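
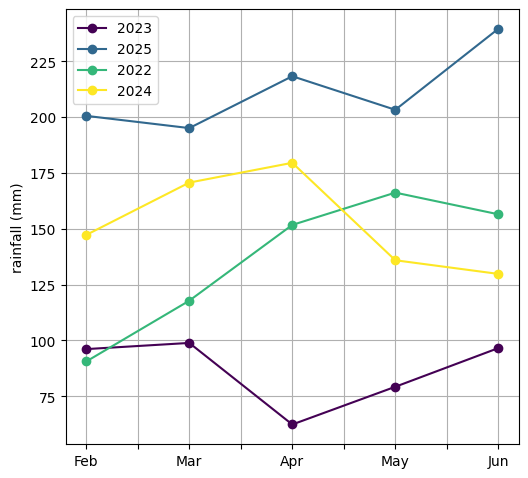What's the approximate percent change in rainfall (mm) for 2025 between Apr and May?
≈ -9.1%

Apr ≈ 220, May ≈ 200; (200 − 220) / 220 ≈ -9.1%.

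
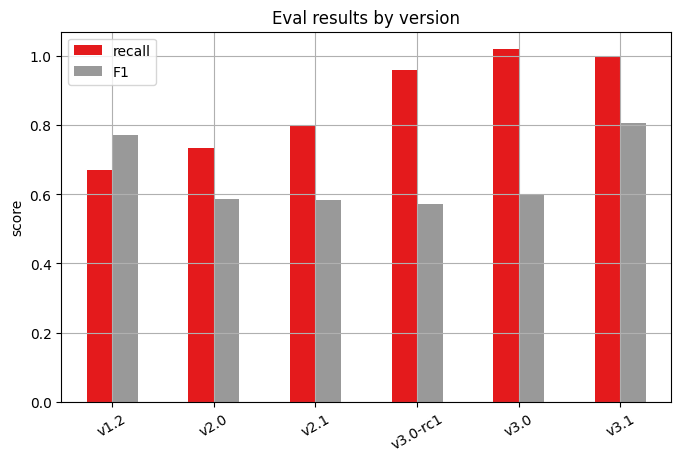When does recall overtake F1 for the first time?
v1.2: recall ≈ 0.7 vs F1 ≈ 0.8 (not yet); v2.0: recall ≈ 0.7 vs F1 ≈ 0.6 (first crossover).

v2.0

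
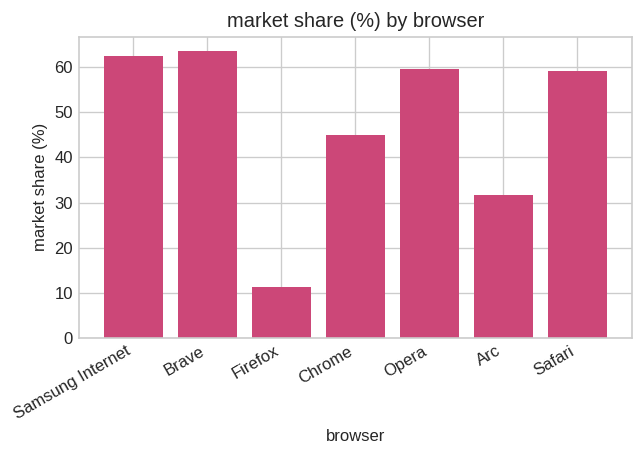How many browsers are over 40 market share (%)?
5

Above 40: Samsung Internet, Brave, Chrome, Opera, Safari.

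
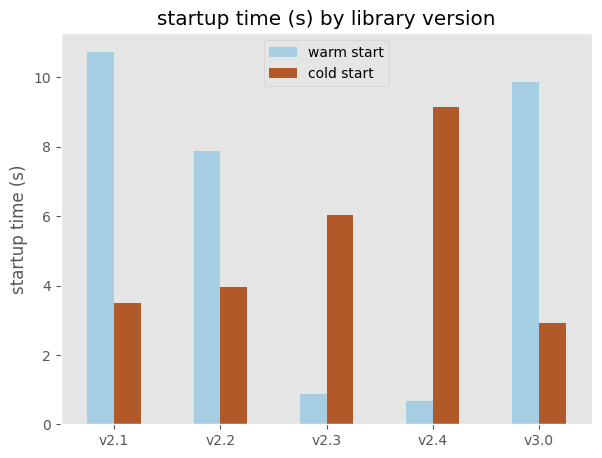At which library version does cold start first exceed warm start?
v2.2: cold start ≈ 4 vs warm start ≈ 8 (not yet); v2.3: cold start ≈ 6 vs warm start ≈ 1 (first crossover).

v2.3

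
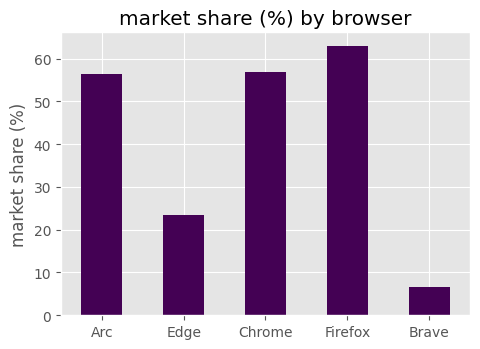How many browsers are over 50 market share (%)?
Above 50: Arc, Chrome, Firefox.

3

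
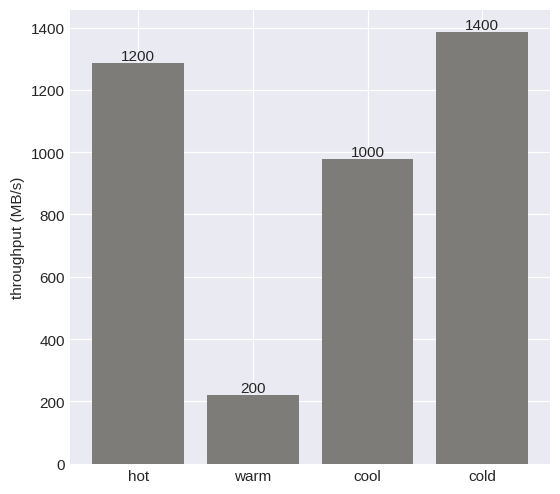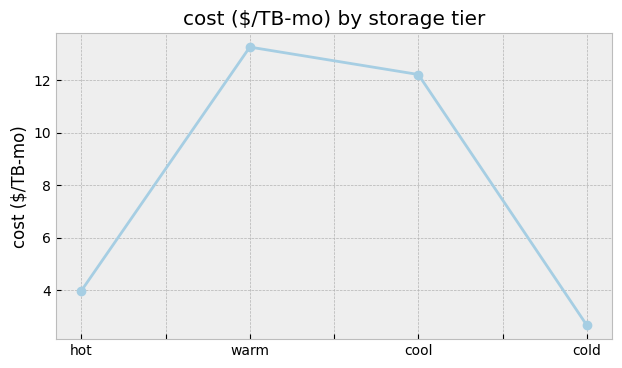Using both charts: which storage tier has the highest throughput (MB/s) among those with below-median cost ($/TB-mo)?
cold

Chart 2 median cost ($/TB-mo) ≈ 8; below-median storage tiers: hot, cold. Among those, cold has the highest throughput (MB/s) (≈ 1400).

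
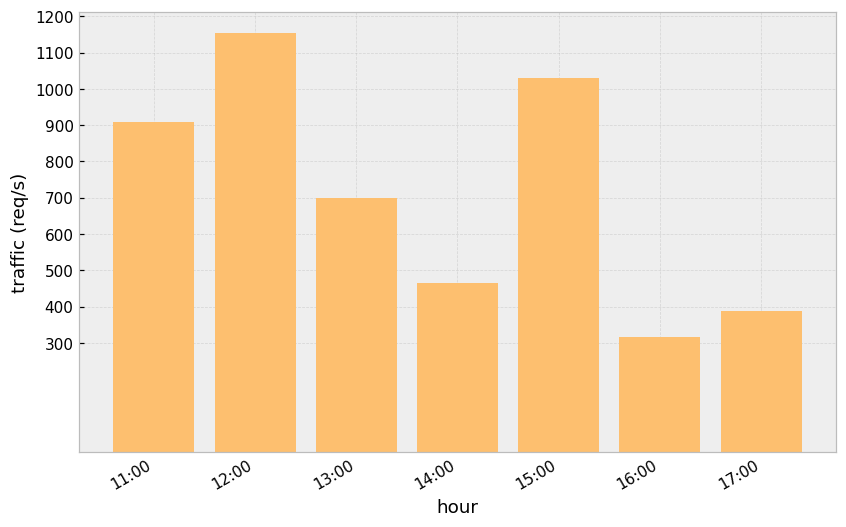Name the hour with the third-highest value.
Top 4: 12:00 ≈ 1200, 15:00 ≈ 1000, 11:00 ≈ 900, 13:00 ≈ 700.

11:00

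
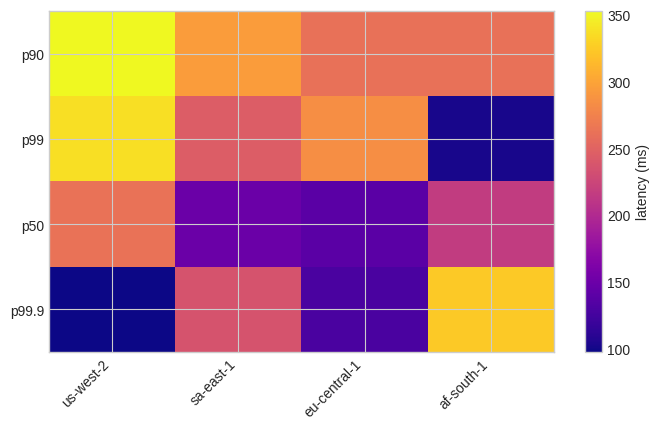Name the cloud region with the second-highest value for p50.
Top 3 for p50: us-west-2 ≈ 250, af-south-1 ≈ 225, sa-east-1 ≈ 150.

af-south-1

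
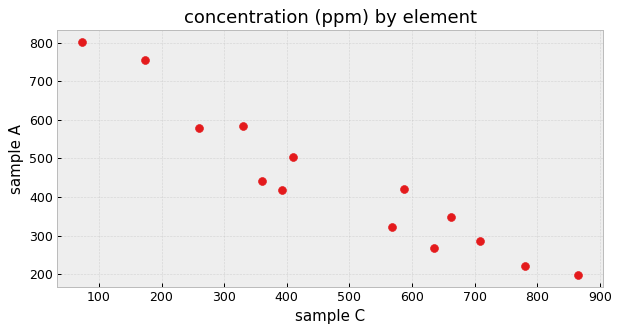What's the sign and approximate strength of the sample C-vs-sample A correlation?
negative, strong

Points are negatively correlated; strong (|r| ≈ 1.0).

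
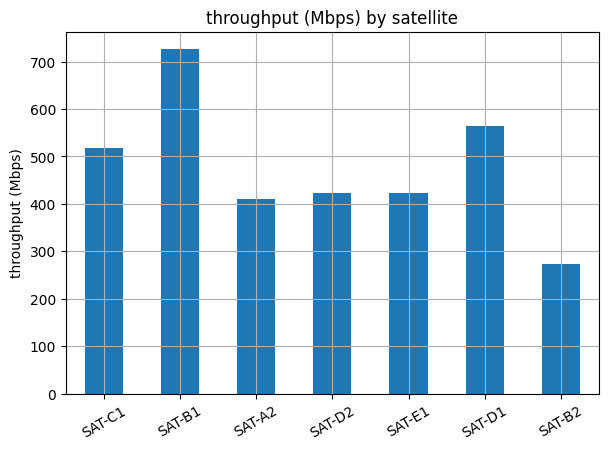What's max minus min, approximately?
Max SAT-B1 ≈ 700, min SAT-B2 ≈ 300; range ≈ 400.

≈ 400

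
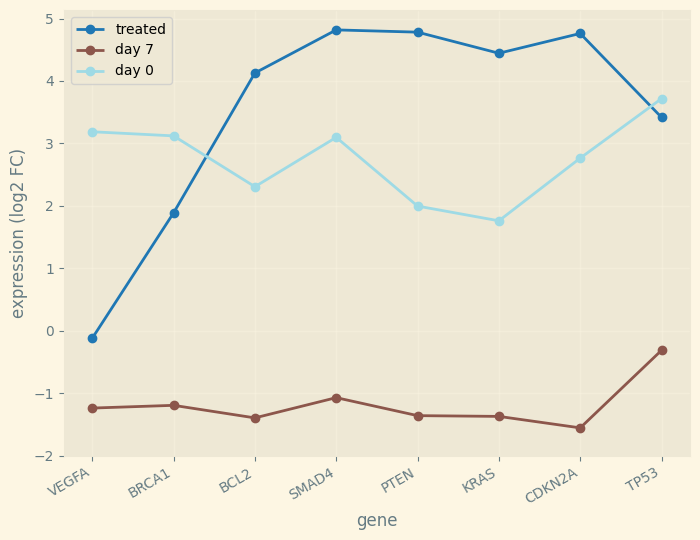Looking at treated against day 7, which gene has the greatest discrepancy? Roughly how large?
CDKN2A, ≈ 7 log2 FC

CDKN2A: treated ≈ 5, day 7 ≈ -2 → gap ≈ 7. Next-largest (PTEN) is only ≈ 6.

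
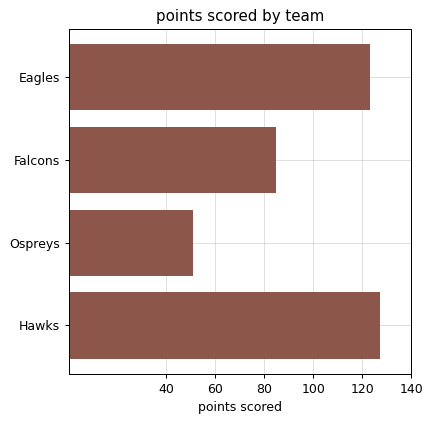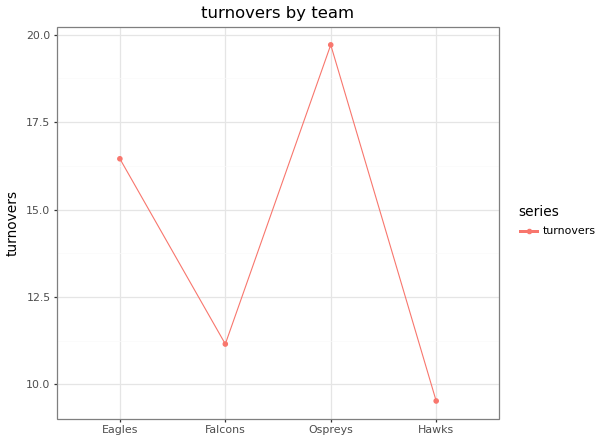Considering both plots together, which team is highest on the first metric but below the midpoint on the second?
Hawks

Chart 2 median turnovers ≈ 14; below-median teams: Falcons, Hawks. Among those, Hawks has the highest points scored (≈ 120).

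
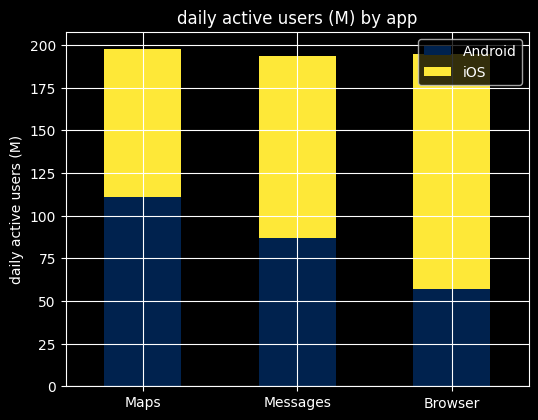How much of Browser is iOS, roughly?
≈ 140

iOS top ≈ 200, bottom ≈ 60; segment ≈ 140.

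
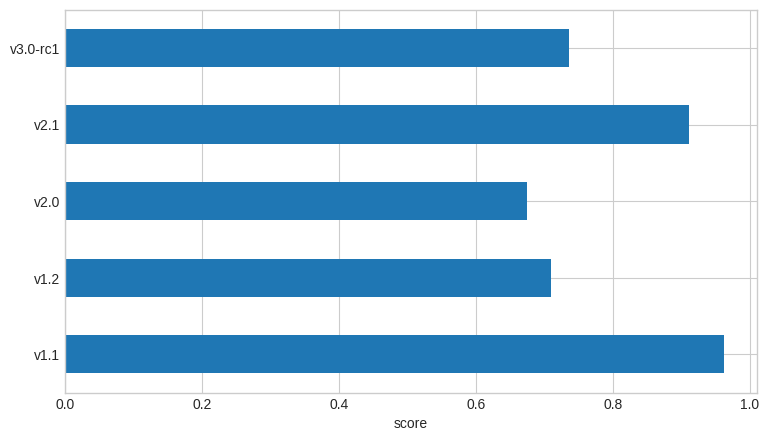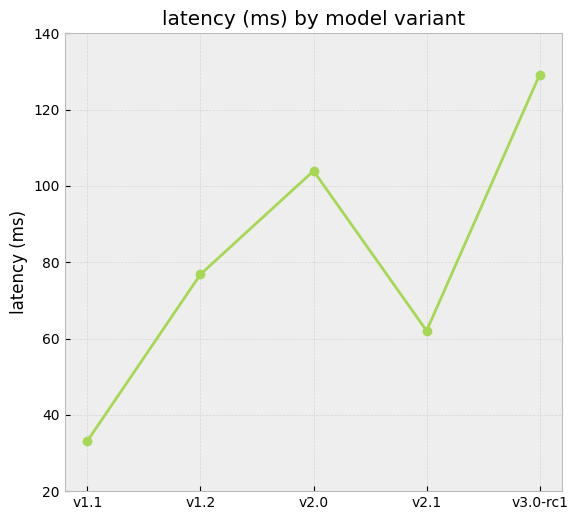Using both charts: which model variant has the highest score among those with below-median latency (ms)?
Chart 2 median latency (ms) ≈ 80; below-median model variants: v1.1, v2.1. Among those, v1.1 has the highest score (≈ 1).

v1.1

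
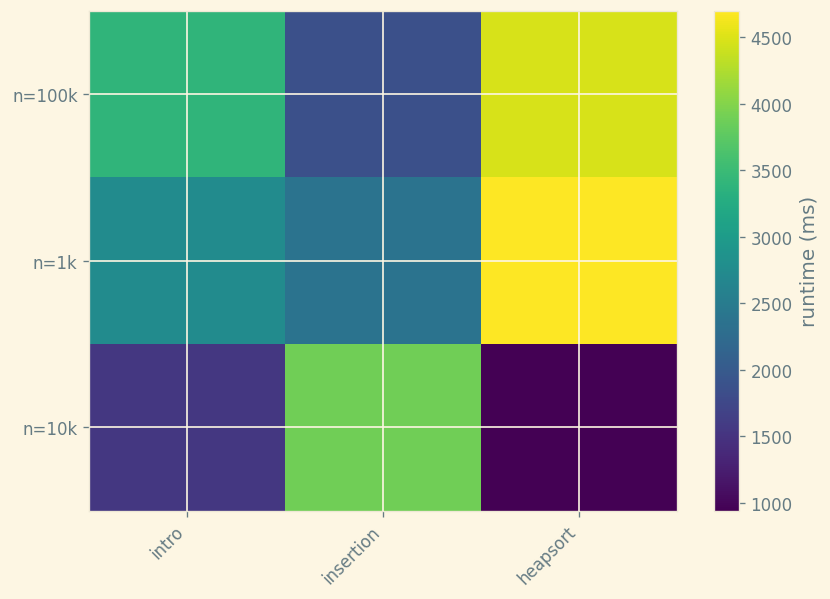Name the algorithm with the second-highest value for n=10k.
Top 3 for n=10k: insertion ≈ 4000, intro ≈ 1500, heapsort ≈ 1000.

intro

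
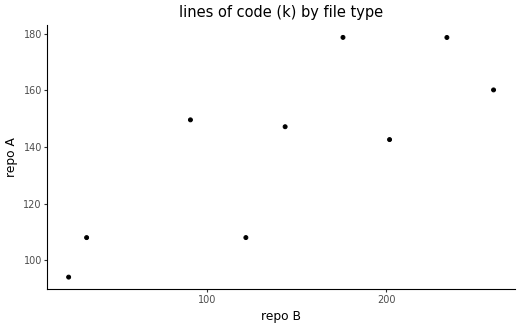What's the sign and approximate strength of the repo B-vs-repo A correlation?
Points are positively correlated; strong (|r| ≈ 0.8).

positive, strong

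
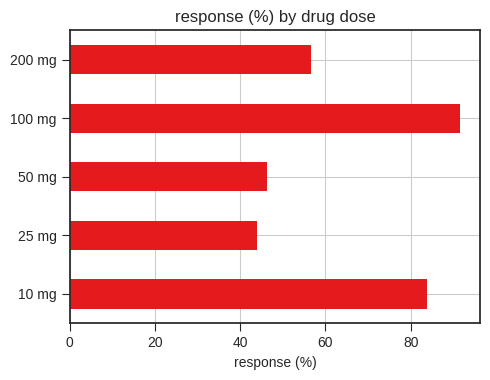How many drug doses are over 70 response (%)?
2

Above 70: 10 mg, 100 mg.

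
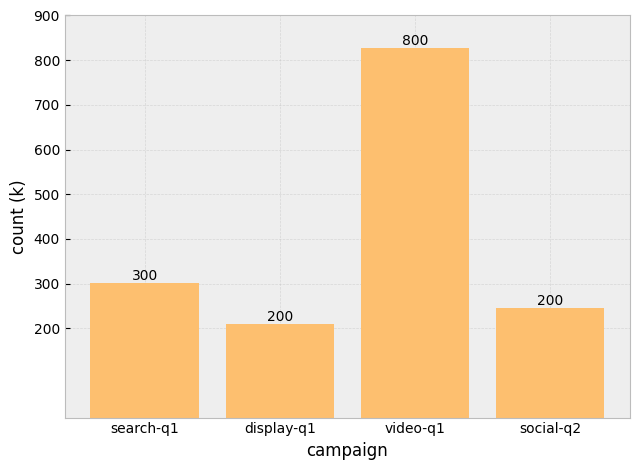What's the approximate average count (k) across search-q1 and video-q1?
(300 + 800) / 2 ≈ 550.

≈ 550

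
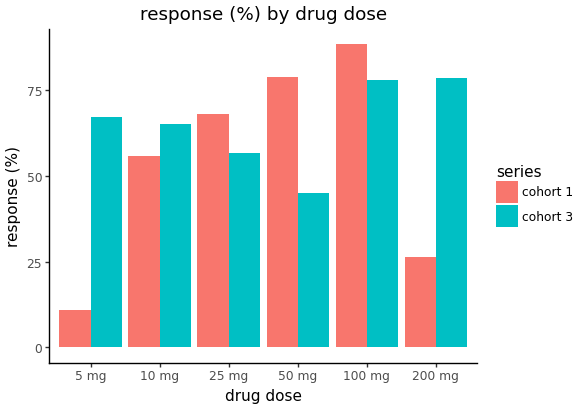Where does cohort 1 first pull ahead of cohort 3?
25 mg

10 mg: cohort 1 ≈ 60 vs cohort 3 ≈ 70 (not yet); 25 mg: cohort 1 ≈ 70 vs cohort 3 ≈ 60 (first crossover).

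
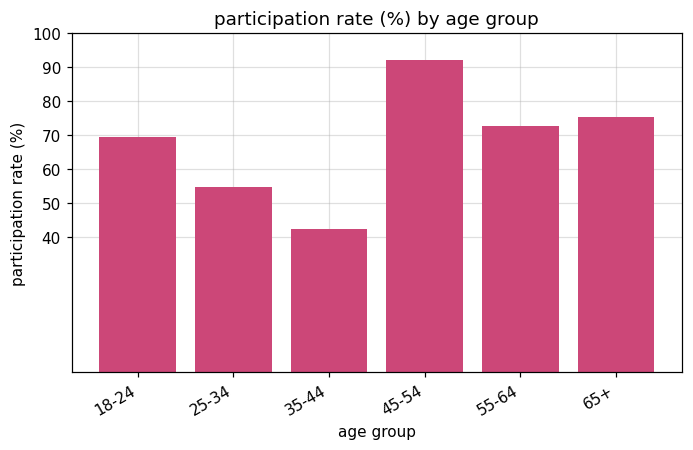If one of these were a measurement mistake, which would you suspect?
35-44

35-44 ≈ 40; the rest sit between ≈ 50 and ≈ 90.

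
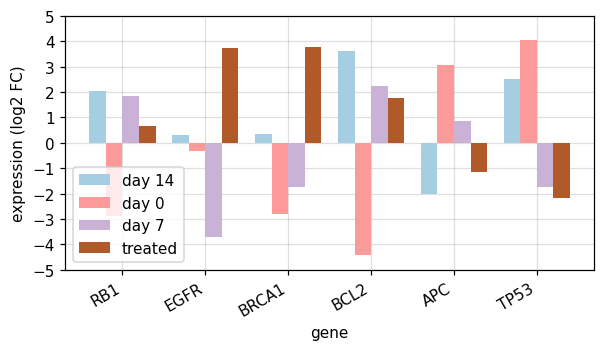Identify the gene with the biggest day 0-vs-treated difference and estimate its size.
BRCA1: day 0 ≈ -3, treated ≈ 4 → gap ≈ 7. Next-largest (TP53) is only ≈ 6.

BRCA1, ≈ 7 log2 FC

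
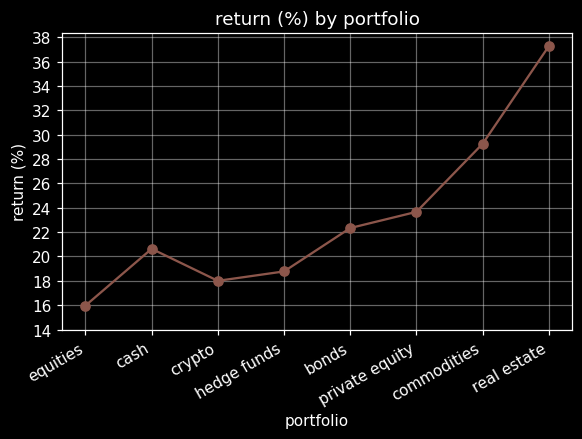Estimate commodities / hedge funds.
commodities ≈ 30, hedge funds ≈ 18; 30/18 ≈ 1.67.

≈ 1.67×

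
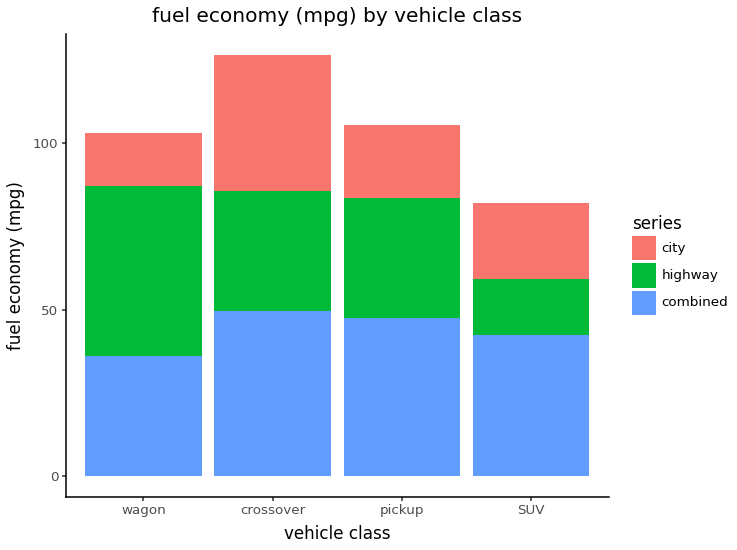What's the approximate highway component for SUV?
≈ 20

highway top ≈ 60, bottom ≈ 40; segment ≈ 20.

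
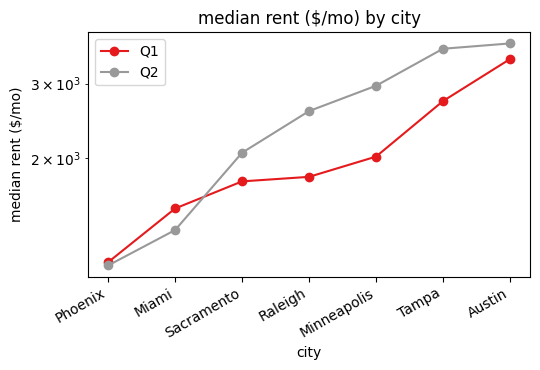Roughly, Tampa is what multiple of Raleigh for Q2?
Tampa ≈ 3500, Raleigh ≈ 2500; 3500/2500 ≈ 1.4.

≈ 1.4×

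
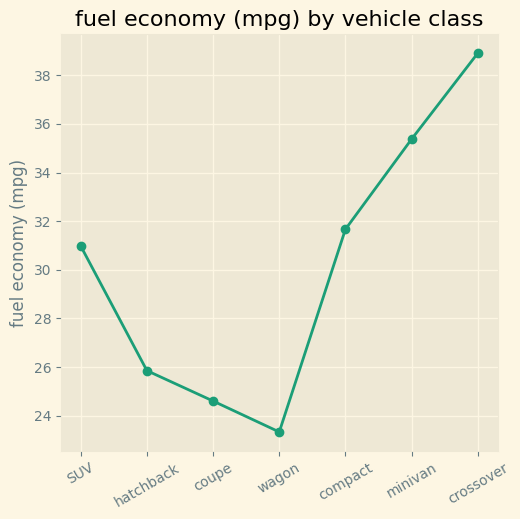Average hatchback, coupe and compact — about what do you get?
(26 + 24 + 32) / 3 ≈ 27.

≈ 27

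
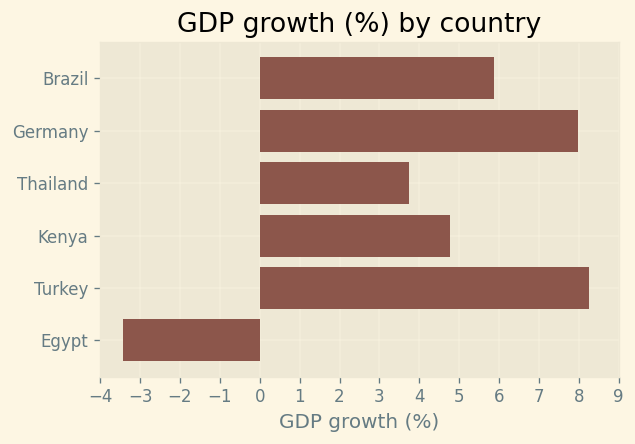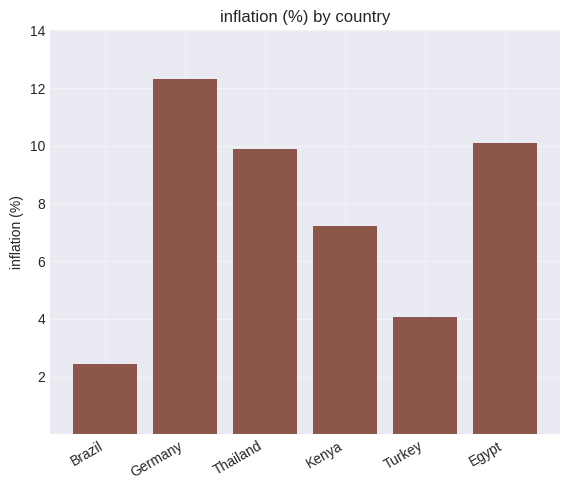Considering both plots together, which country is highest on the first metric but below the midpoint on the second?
Chart 2 median inflation (%) ≈ 8; below-median countries: Brazil, Kenya, Turkey. Among those, Turkey has the highest GDP growth (%) (≈ 8).

Turkey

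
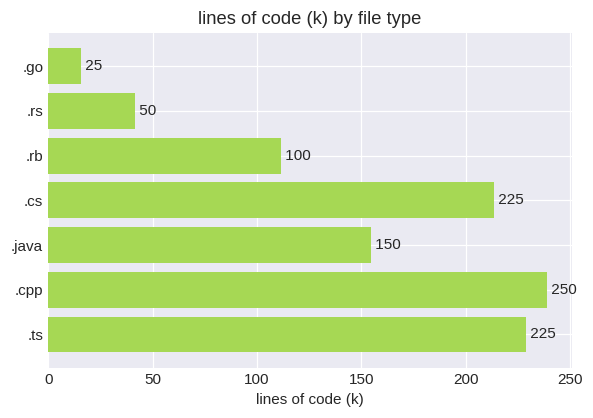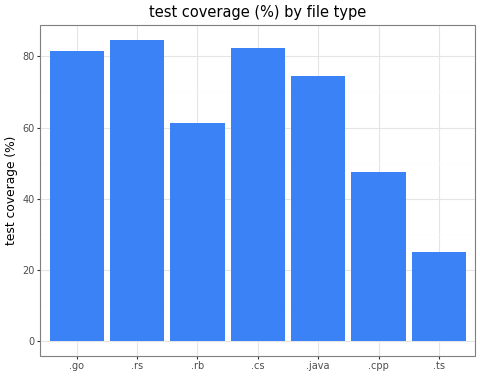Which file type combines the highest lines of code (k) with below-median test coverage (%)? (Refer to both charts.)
.cpp

Chart 2 median test coverage (%) ≈ 70; below-median file types: .rb, .cpp, .ts. Among those, .cpp has the highest lines of code (k) (≈ 250).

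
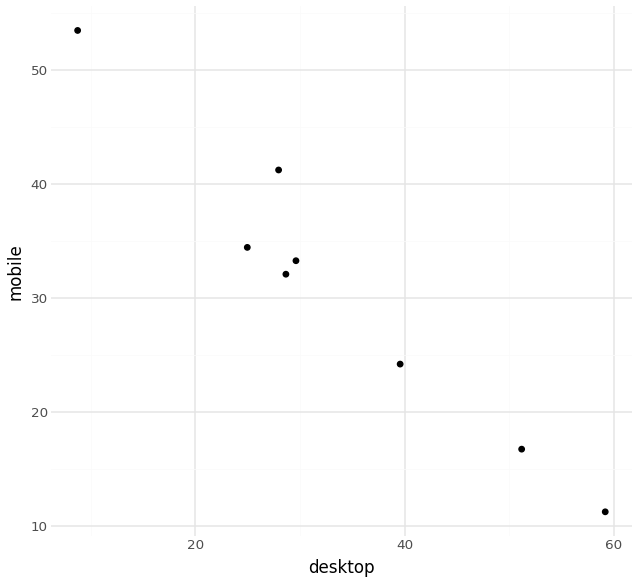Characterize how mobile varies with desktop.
negative, strong

Points are negatively correlated; strong (|r| ≈ 1.0).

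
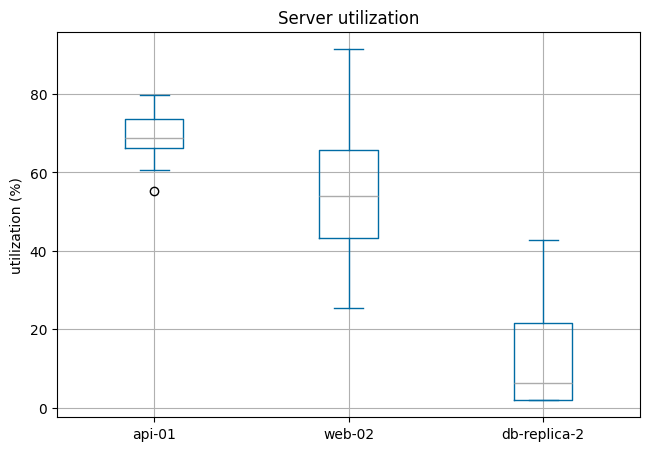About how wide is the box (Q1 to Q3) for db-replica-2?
≈ 20

Q3 ≈ 20, Q1 ≈ 0; IQR ≈ 20.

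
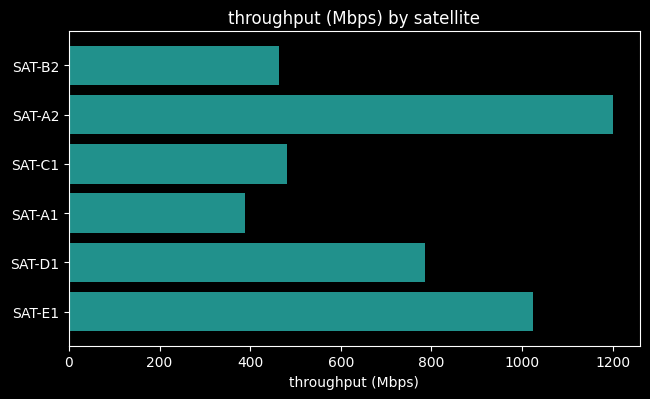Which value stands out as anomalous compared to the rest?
SAT-A2 ≈ 1200; the rest sit between ≈ 400 and ≈ 1000.

SAT-A2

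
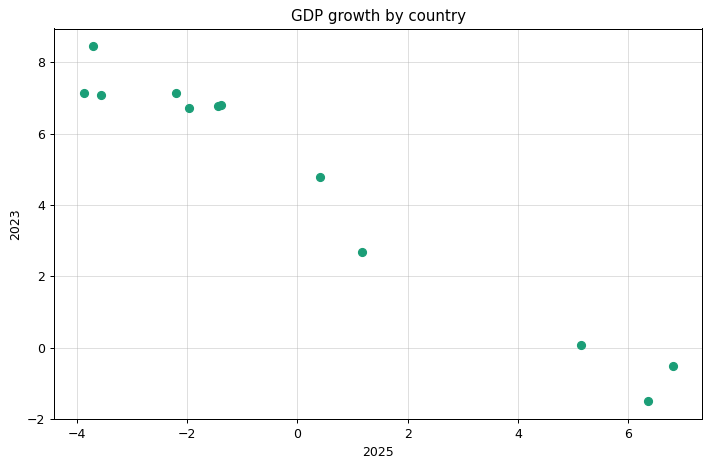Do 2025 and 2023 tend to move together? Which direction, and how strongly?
Points are negatively correlated; strong (|r| ≈ 1.0).

negative, strong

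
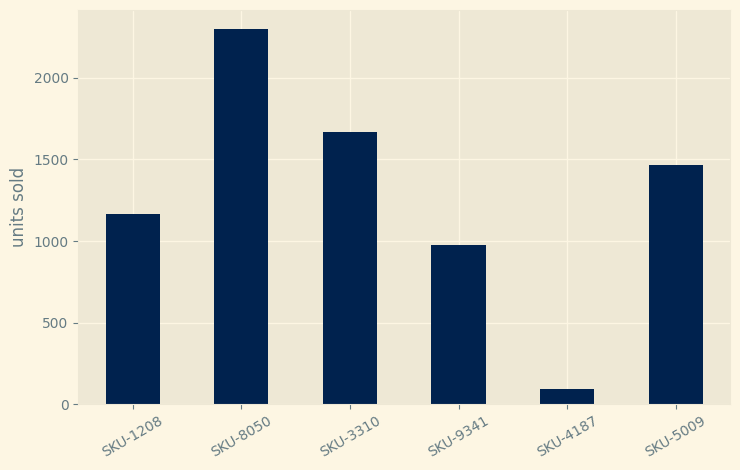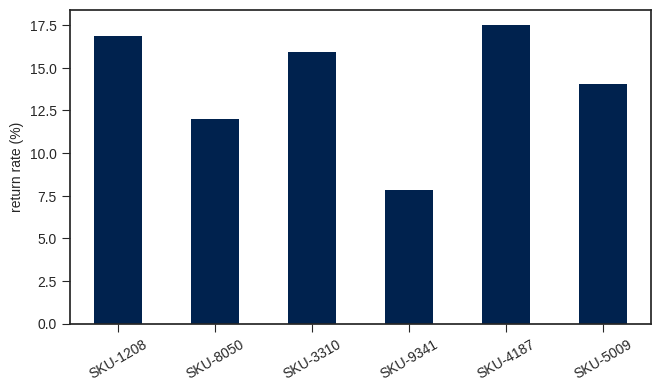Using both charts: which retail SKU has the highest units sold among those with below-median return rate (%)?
SKU-8050

Chart 2 median return rate (%) ≈ 14; below-median retail SKUs: SKU-8050, SKU-9341, SKU-5009. Among those, SKU-8050 has the highest units sold (≈ 2500).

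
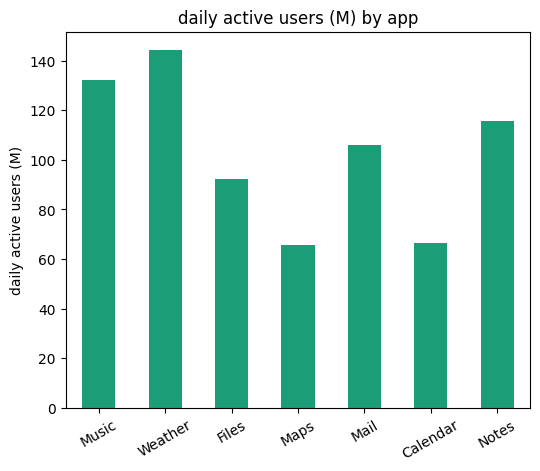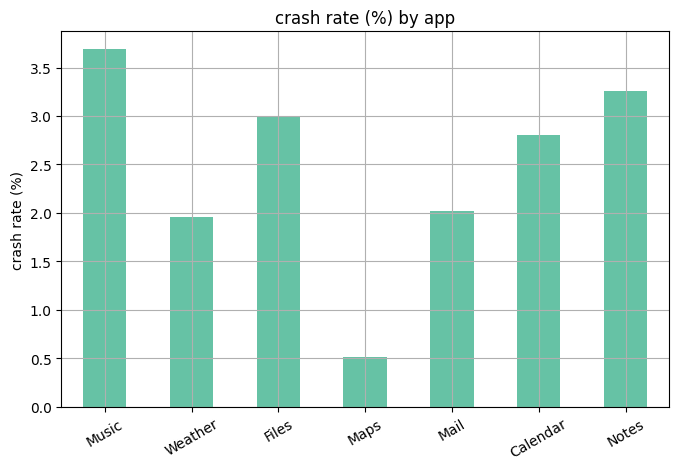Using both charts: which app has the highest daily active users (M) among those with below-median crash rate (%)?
Weather

Chart 2 median crash rate (%) ≈ 3; below-median apps: Weather, Maps, Mail. Among those, Weather has the highest daily active users (M) (≈ 140).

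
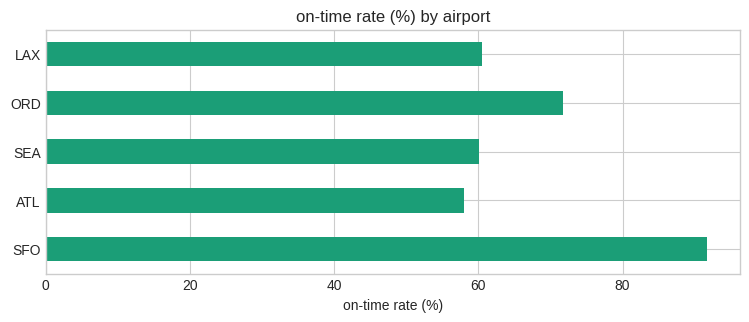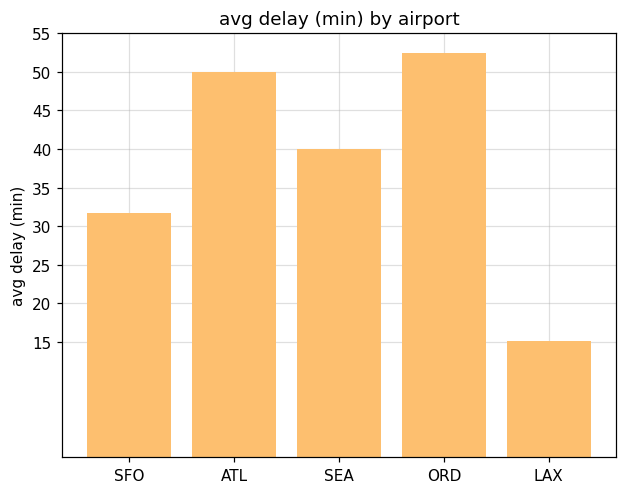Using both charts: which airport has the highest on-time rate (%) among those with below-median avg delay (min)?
SFO

Chart 2 median avg delay (min) ≈ 40; below-median airports: SFO, LAX. Among those, SFO has the highest on-time rate (%) (≈ 90).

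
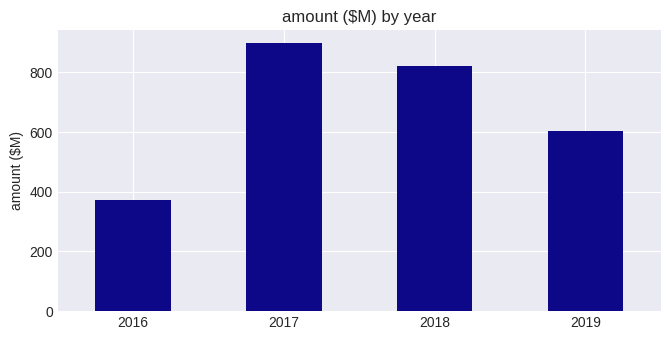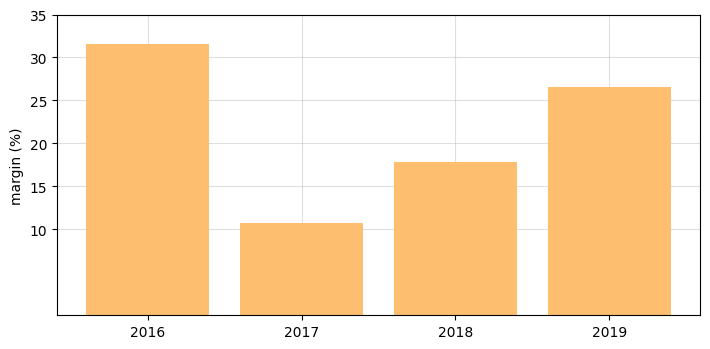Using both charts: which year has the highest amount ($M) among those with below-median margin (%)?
Chart 2 median margin (%) ≈ 20; below-median years: 2017, 2018. Among those, 2017 has the highest amount ($M) (≈ 900).

2017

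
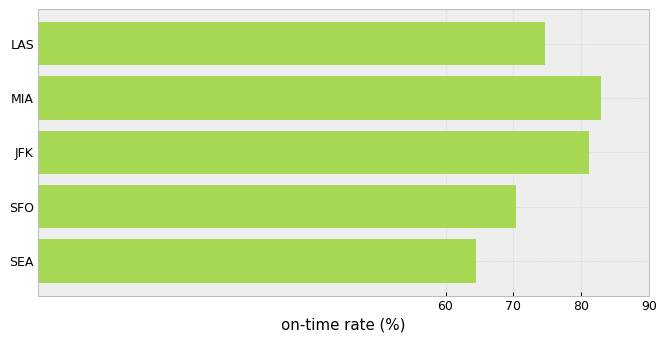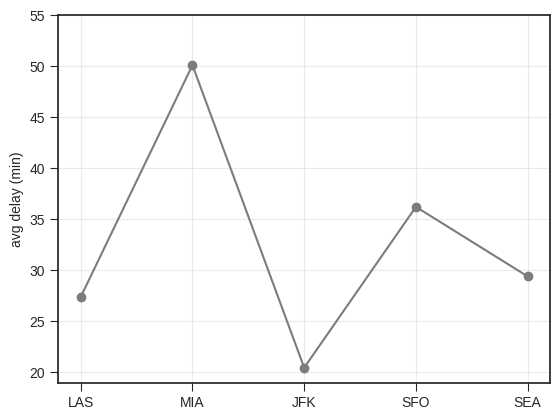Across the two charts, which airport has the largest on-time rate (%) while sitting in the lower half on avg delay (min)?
JFK

Chart 2 median avg delay (min) ≈ 30; below-median airports: LAS, JFK. Among those, JFK has the highest on-time rate (%) (≈ 80).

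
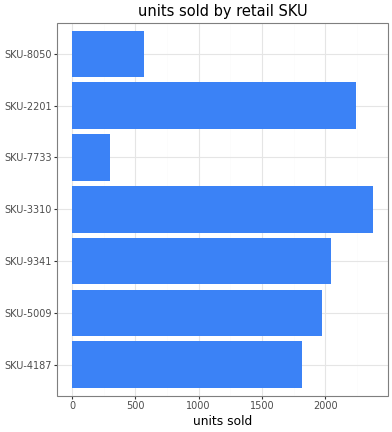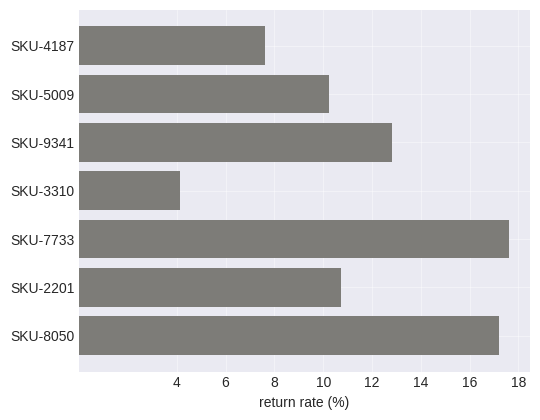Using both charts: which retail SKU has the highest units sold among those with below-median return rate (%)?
SKU-3310

Chart 2 median return rate (%) ≈ 10; below-median retail SKUs: SKU-4187, SKU-5009, SKU-3310. Among those, SKU-3310 has the highest units sold (≈ 2500).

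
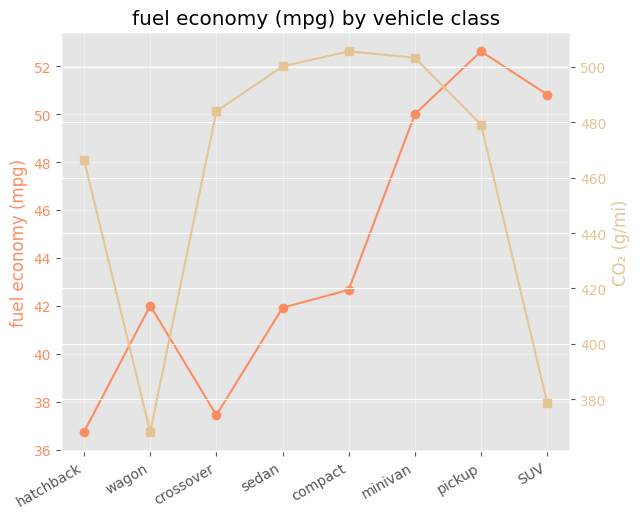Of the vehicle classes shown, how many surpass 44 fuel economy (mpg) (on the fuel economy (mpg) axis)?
Above 44: minivan, pickup, SUV.

3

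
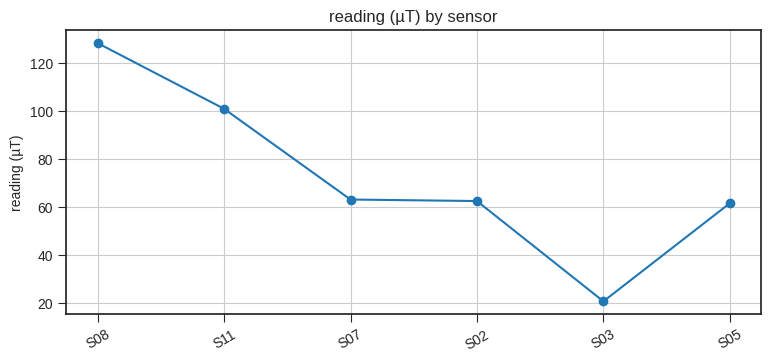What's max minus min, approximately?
≈ 110

Max S08 ≈ 130, min S03 ≈ 20; range ≈ 110.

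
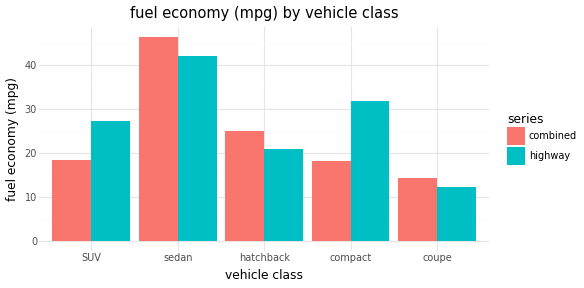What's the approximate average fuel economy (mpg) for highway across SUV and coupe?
≈ 18

(25 + 10) / 2 ≈ 18.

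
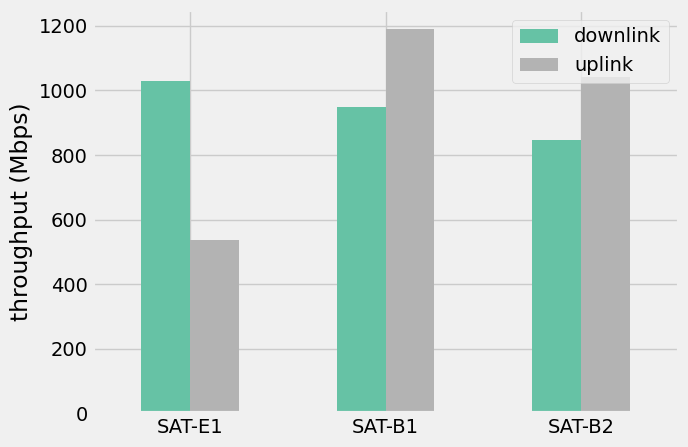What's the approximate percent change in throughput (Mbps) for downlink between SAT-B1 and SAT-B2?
SAT-B1 ≈ 900, SAT-B2 ≈ 800; (800 − 900) / 900 ≈ -11.1%.

≈ -11.1%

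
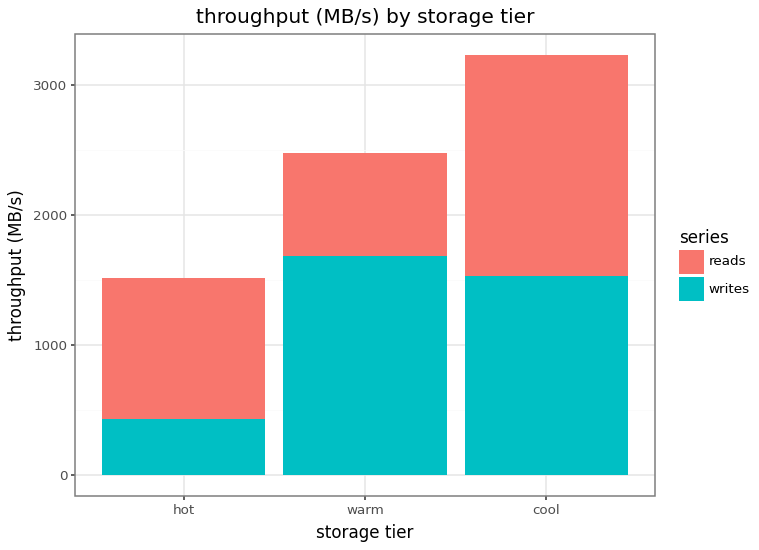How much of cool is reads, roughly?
≈ 1500

reads top ≈ 3000, bottom ≈ 1500; segment ≈ 1500.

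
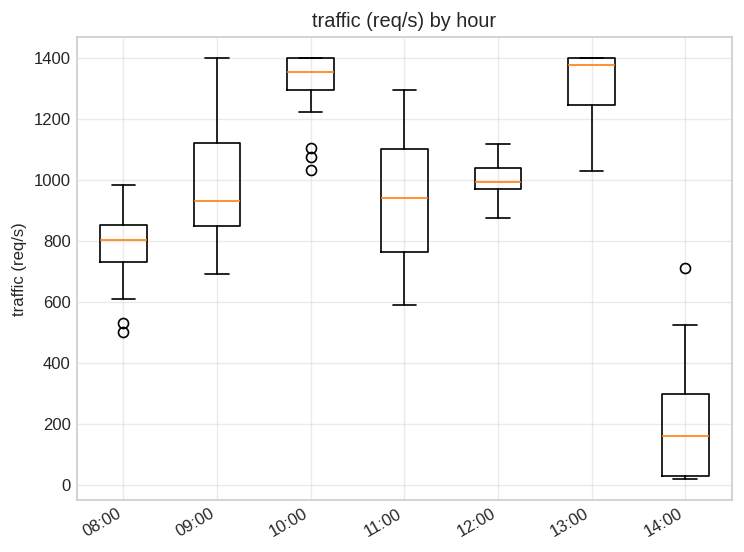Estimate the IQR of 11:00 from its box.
≈ 400

Q3 ≈ 1200, Q1 ≈ 800; IQR ≈ 400.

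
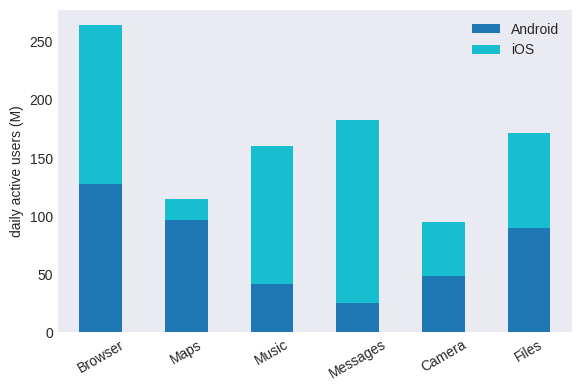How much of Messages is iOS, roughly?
iOS top ≈ 175, bottom ≈ 25; segment ≈ 150.

≈ 150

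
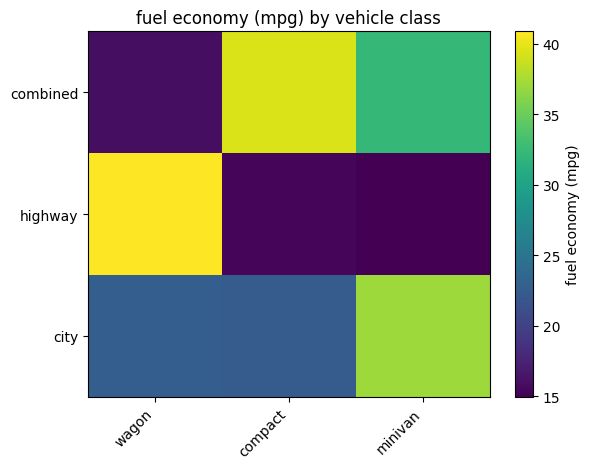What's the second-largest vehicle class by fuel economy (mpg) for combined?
minivan

Top 3 for combined: compact ≈ 40, minivan ≈ 30, wagon ≈ 15.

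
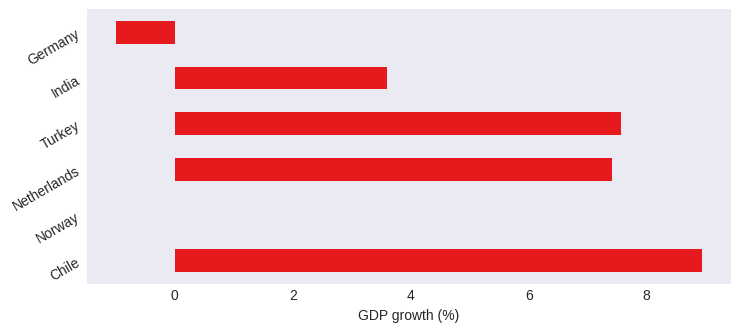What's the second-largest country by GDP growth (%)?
Turkey

Top 3: Chile ≈ 9, Turkey ≈ 8, Netherlands ≈ 7.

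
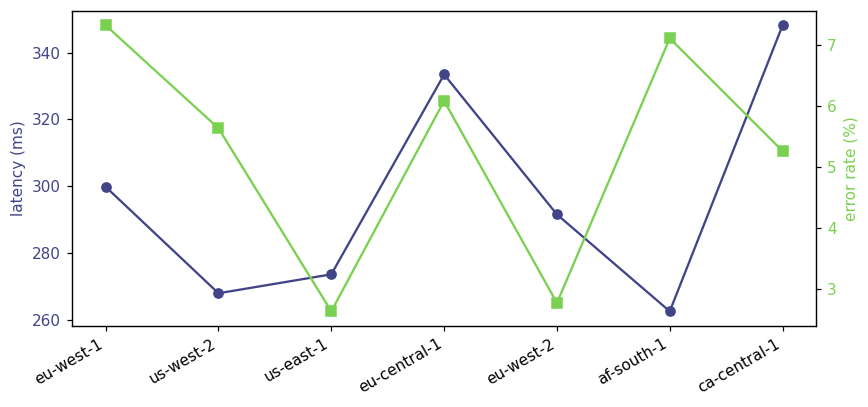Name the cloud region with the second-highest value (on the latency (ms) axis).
Top 3 (on the latency (ms) axis): ca-central-1 ≈ 350, eu-central-1 ≈ 330, eu-west-1 ≈ 300.

eu-central-1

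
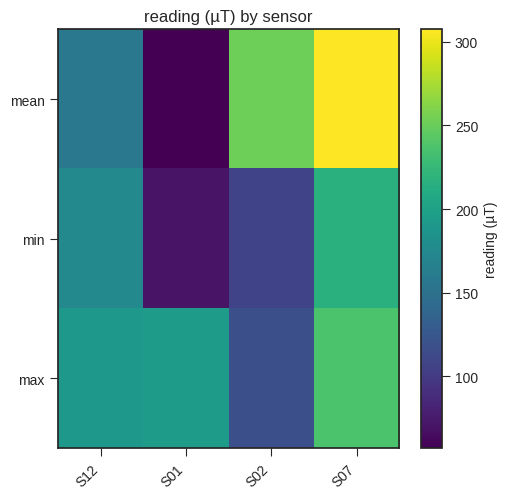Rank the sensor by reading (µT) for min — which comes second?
S12

Top 3 for min: S07 ≈ 225, S12 ≈ 175, S02 ≈ 100.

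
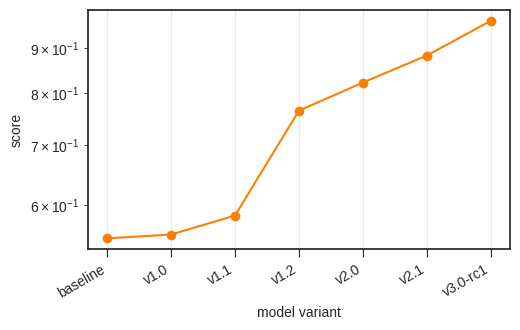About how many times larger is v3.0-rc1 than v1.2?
≈ 1.27×

v3.0-rc1 ≈ 0.95, v1.2 ≈ 0.75; 0.95/0.75 ≈ 1.27.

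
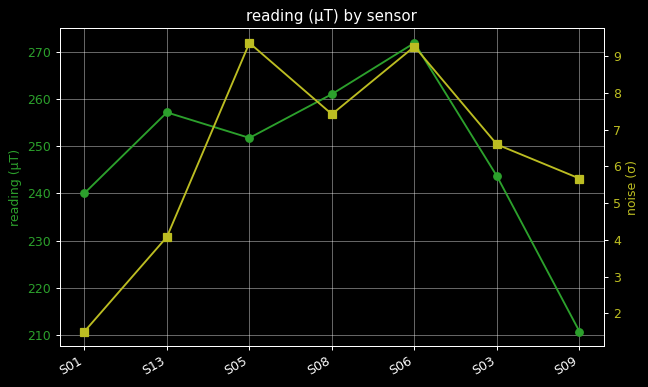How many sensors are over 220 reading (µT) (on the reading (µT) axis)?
6

Above 220: S01, S13, S05, S08, S06, S03.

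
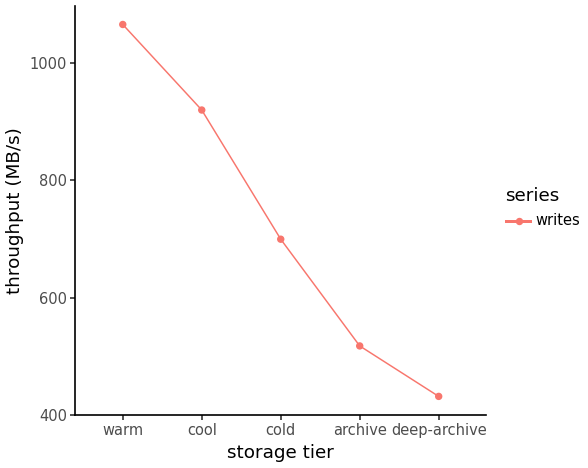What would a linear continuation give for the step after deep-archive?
≈ 250

Last three: 700, 500, 400 → slope ≈ -150/step → next ≈ 250.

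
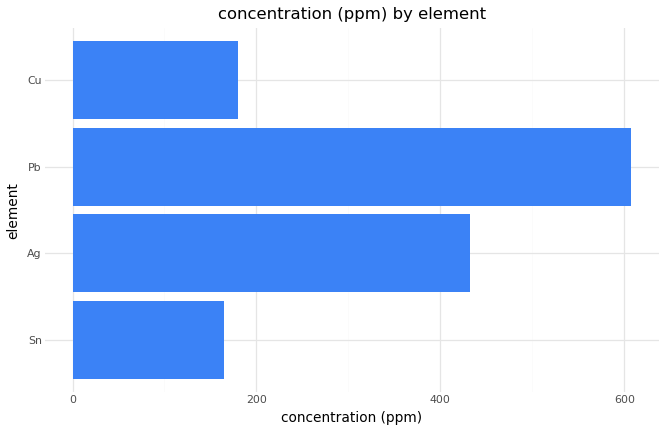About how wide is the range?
Max Pb ≈ 600, min Sn ≈ 200; range ≈ 400.

≈ 400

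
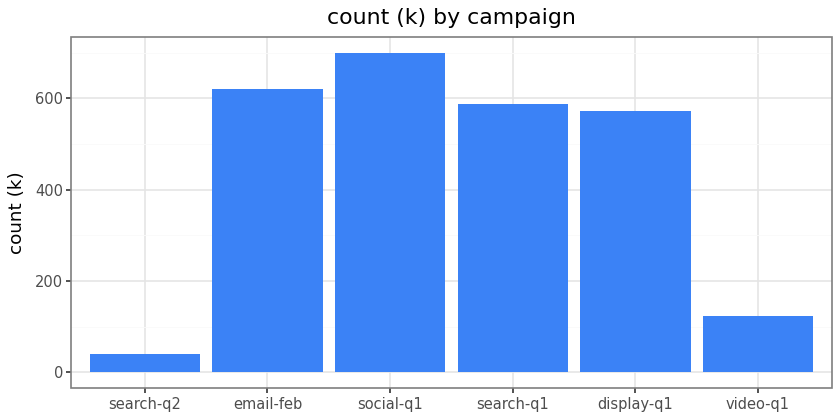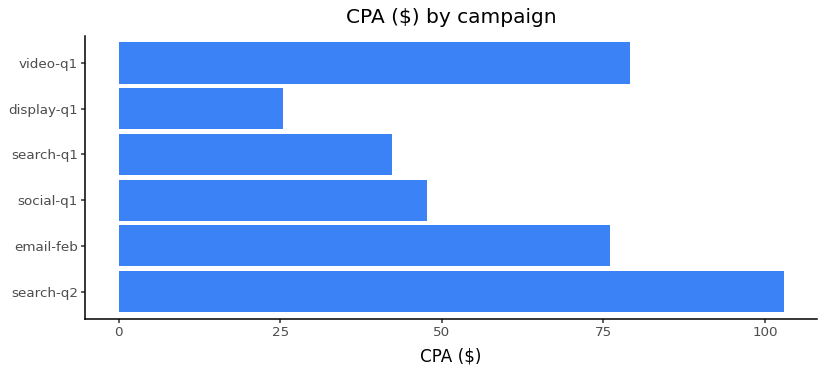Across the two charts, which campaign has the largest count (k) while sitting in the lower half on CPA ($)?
Chart 2 median CPA ($) ≈ 60; below-median campaigns: social-q1, search-q1, display-q1. Among those, social-q1 has the highest count (k) (≈ 700).

social-q1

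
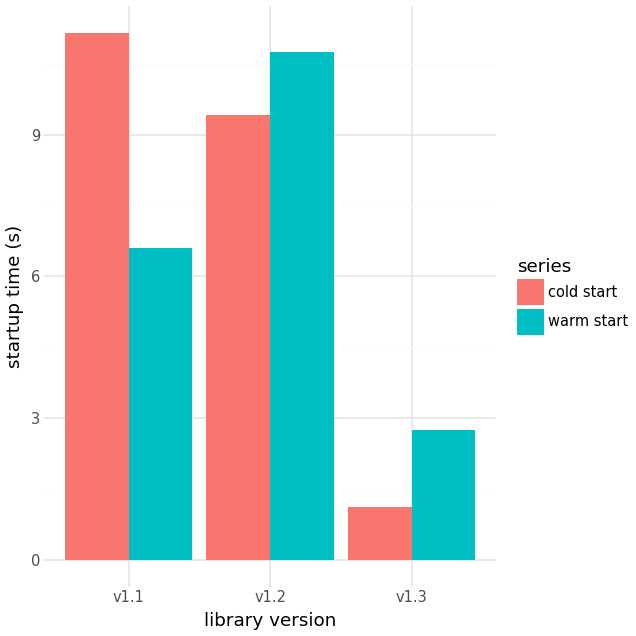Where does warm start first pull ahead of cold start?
v1.1: warm start ≈ 7 vs cold start ≈ 11 (not yet); v1.2: warm start ≈ 11 vs cold start ≈ 9 (first crossover).

v1.2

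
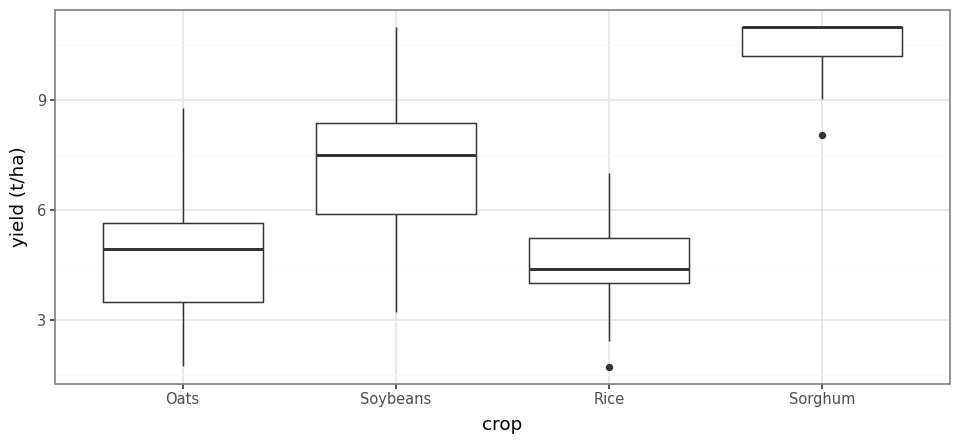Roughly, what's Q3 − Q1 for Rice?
≈ 1

Q3 ≈ 5, Q1 ≈ 4; IQR ≈ 1.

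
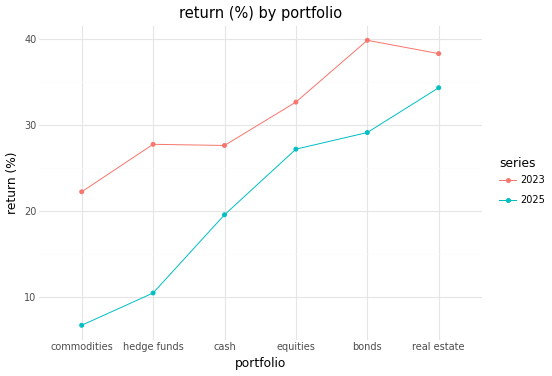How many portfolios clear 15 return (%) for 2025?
Above 15: cash, equities, bonds, real estate.

4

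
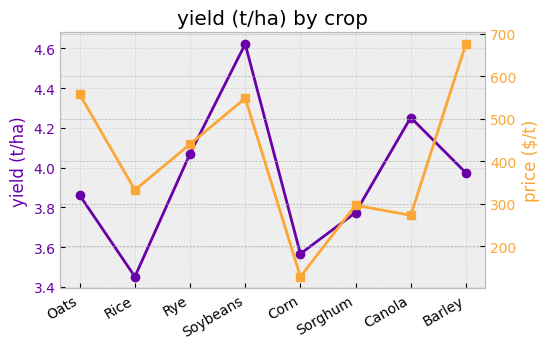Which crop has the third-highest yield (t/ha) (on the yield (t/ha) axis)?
Rye

Top 4 (on the yield (t/ha) axis): Soybeans ≈ 4.6, Canola ≈ 4.3, Rye ≈ 4.1, Barley ≈ 4.0.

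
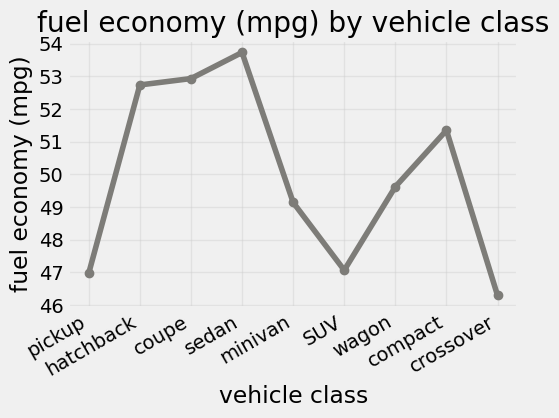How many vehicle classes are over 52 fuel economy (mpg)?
3

Above 52: hatchback, coupe, sedan.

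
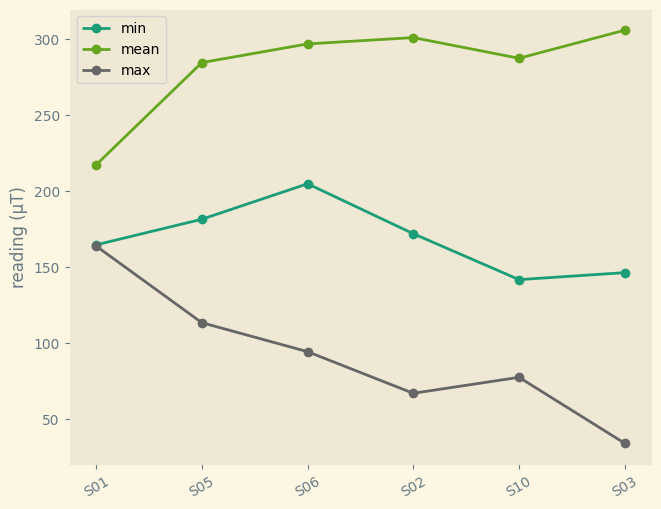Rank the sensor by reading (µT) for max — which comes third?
S06

Top 4 for max: S01 ≈ 175, S05 ≈ 125, S06 ≈ 100, S10 ≈ 75.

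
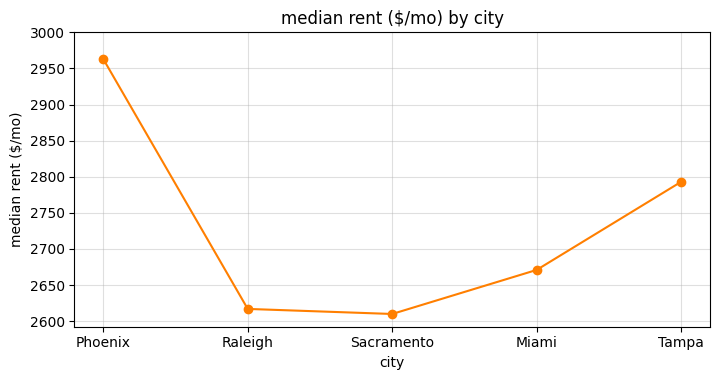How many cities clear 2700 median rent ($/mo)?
2

Above 2700: Phoenix, Tampa.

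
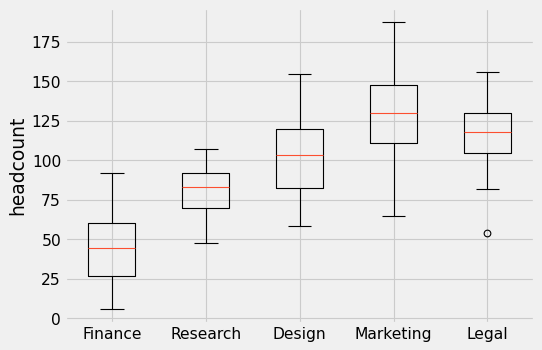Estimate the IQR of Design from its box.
≈ 40

Q3 ≈ 120, Q1 ≈ 80; IQR ≈ 40.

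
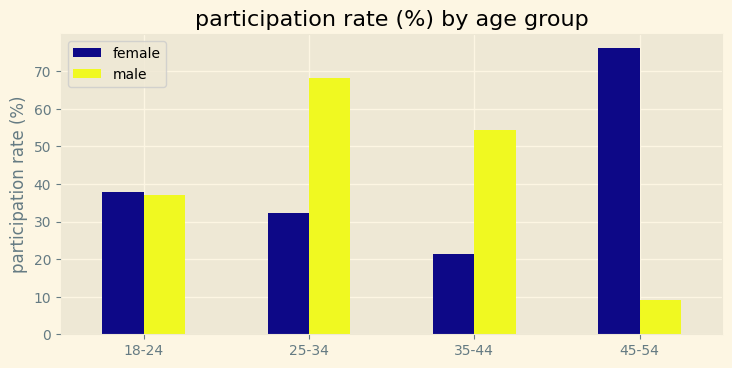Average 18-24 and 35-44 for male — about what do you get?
(40 + 50) / 2 ≈ 45.

≈ 45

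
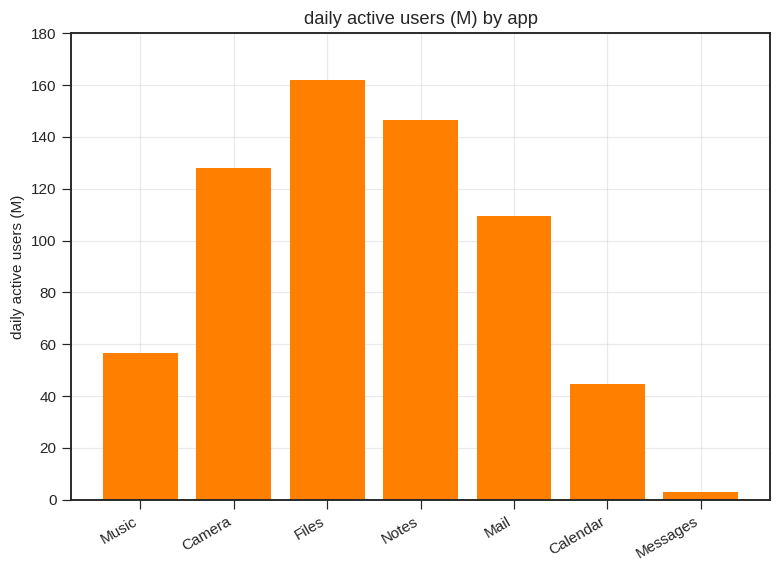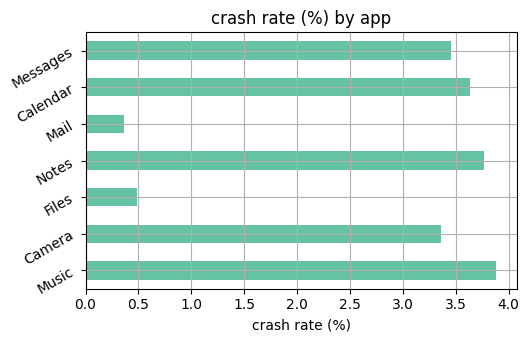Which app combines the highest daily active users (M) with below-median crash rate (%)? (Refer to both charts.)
Files

Chart 2 median crash rate (%) ≈ 3.5; below-median apps: Camera, Files, Mail. Among those, Files has the highest daily active users (M) (≈ 160).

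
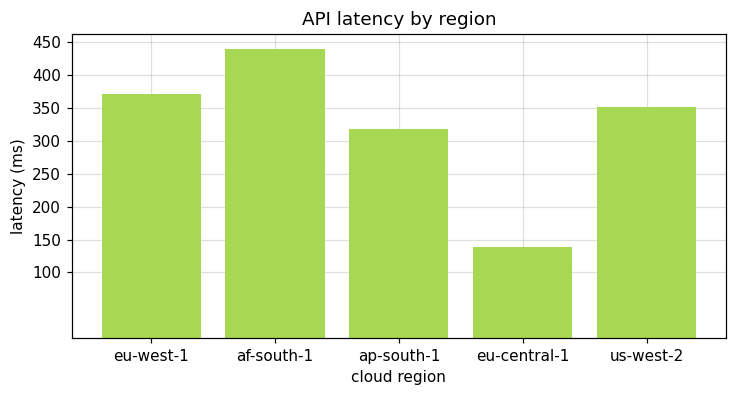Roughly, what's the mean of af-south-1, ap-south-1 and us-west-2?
≈ 367

(450 + 300 + 350) / 3 ≈ 367.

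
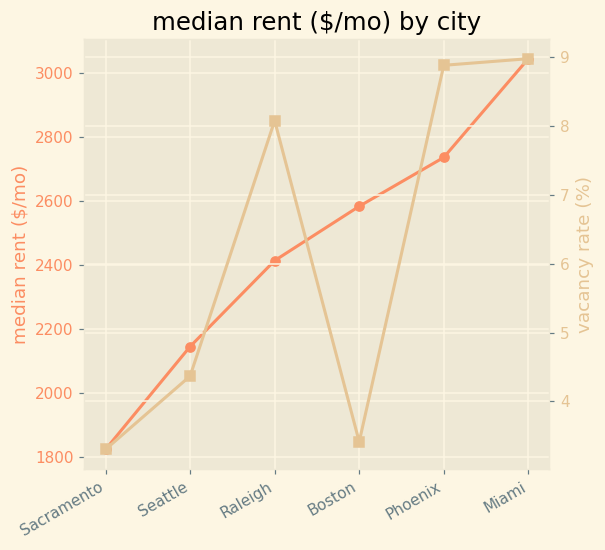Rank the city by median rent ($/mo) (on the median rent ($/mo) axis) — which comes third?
Top 4 (on the median rent ($/mo) axis): Miami ≈ 3000, Phoenix ≈ 2800, Boston ≈ 2600, Raleigh ≈ 2400.

Boston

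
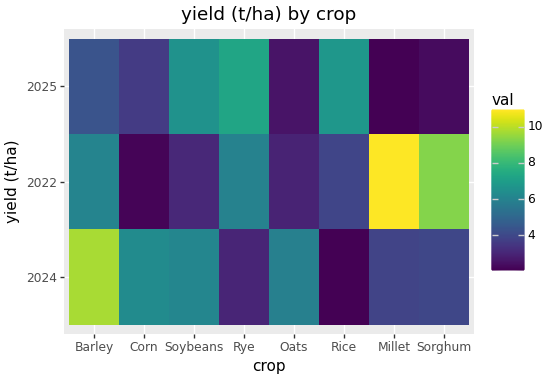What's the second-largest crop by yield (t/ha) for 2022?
Sorghum

Top 3 for 2022: Millet ≈ 11, Sorghum ≈ 9, Barley ≈ 6.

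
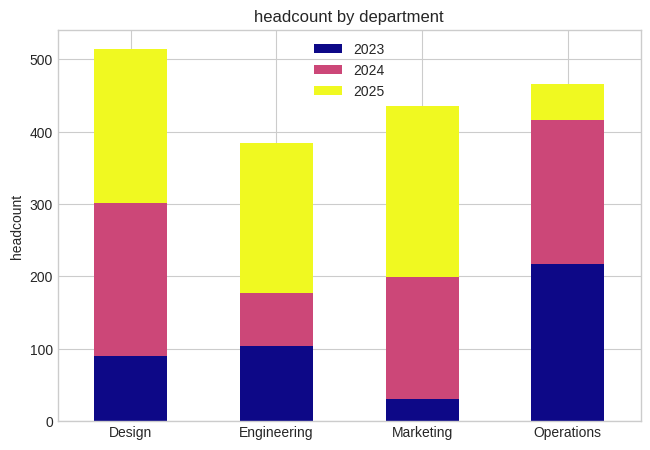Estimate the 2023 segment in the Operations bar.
≈ 200

2023 top ≈ 200, bottom ≈ 0; segment ≈ 200.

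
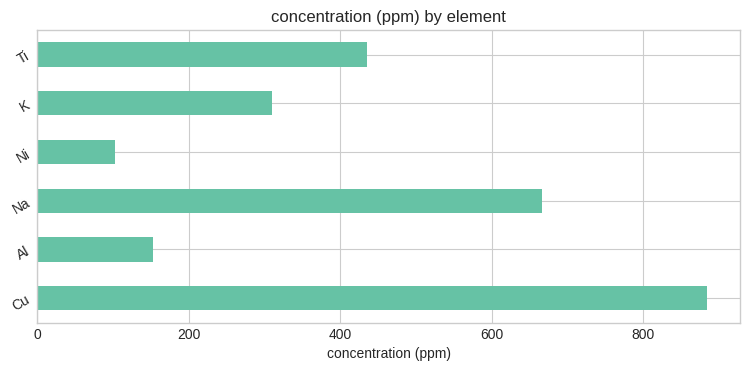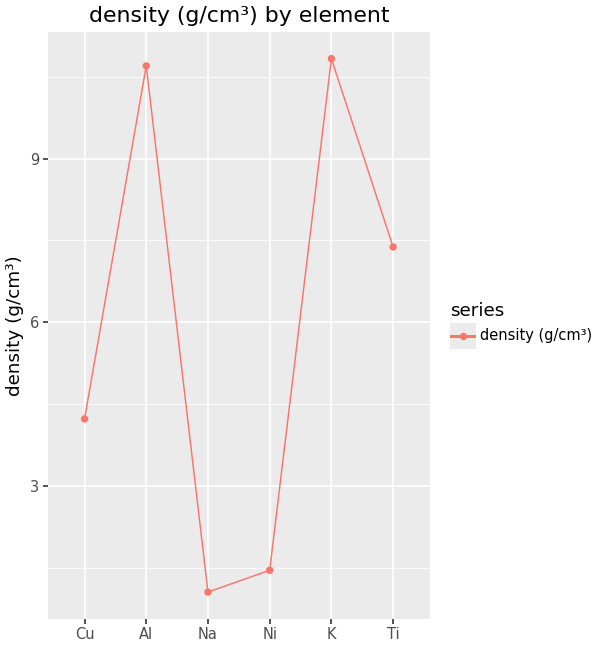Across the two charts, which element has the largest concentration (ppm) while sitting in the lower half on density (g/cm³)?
Cu

Chart 2 median density (g/cm³) ≈ 6; below-median elements: Cu, Na, Ni. Among those, Cu has the highest concentration (ppm) (≈ 900).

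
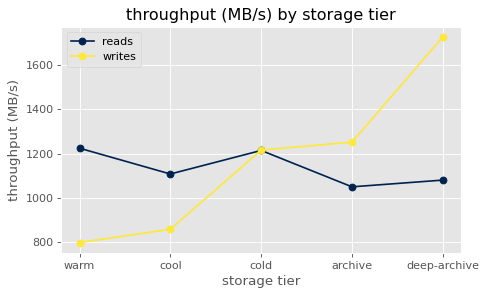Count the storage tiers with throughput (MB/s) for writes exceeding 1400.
Above 1400: deep-archive.

1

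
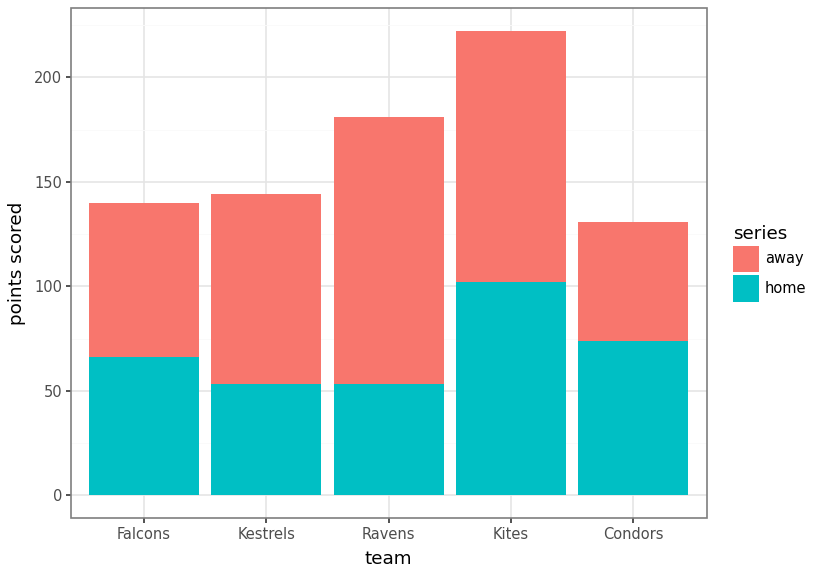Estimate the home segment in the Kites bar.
≈ 100

home top ≈ 100, bottom ≈ 0; segment ≈ 100.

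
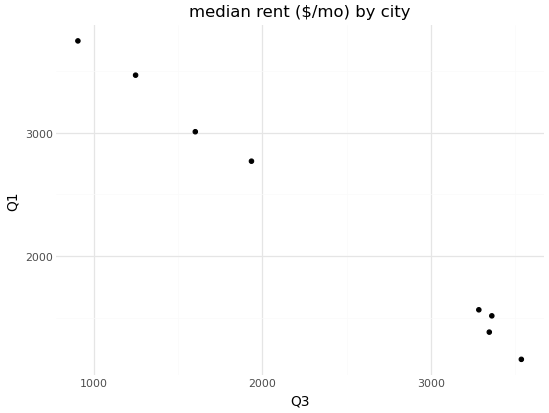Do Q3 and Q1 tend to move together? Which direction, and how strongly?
negative, strong

Points are negatively correlated; strong (|r| ≈ 1.0).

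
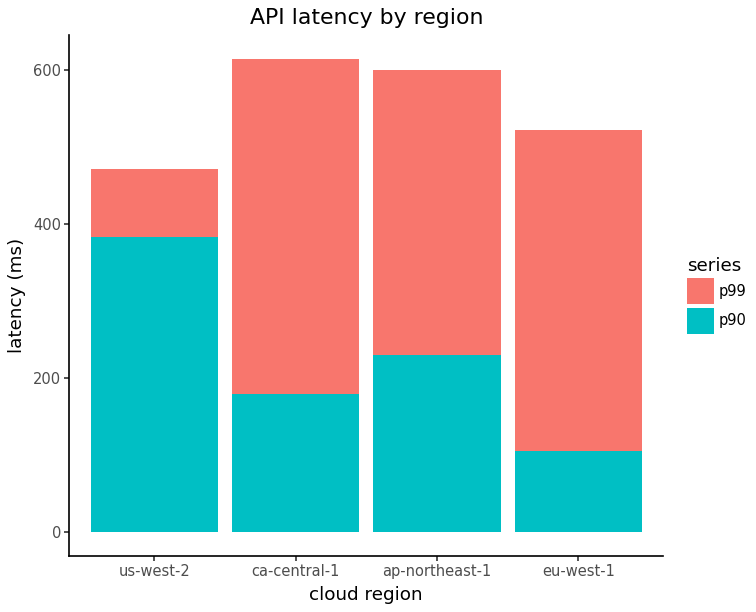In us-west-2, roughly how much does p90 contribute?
p90 top ≈ 400, bottom ≈ 0; segment ≈ 400.

≈ 400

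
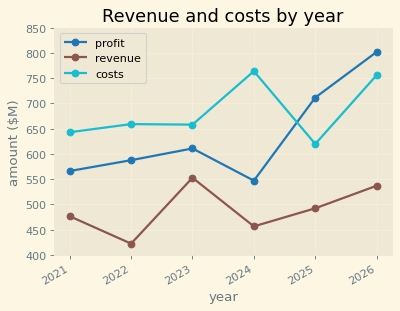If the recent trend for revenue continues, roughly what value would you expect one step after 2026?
≈ 600

Last three: 450, 500, 550 → slope ≈ 50/step → next ≈ 600.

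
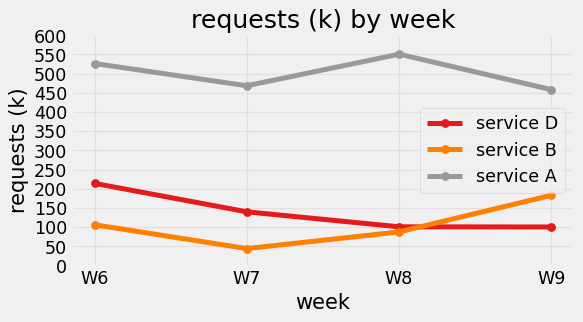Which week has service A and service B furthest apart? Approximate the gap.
W8: service A ≈ 550, service B ≈ 100 → gap ≈ 450. Next-largest (W7) is only ≈ 400.

W8, ≈ 450 k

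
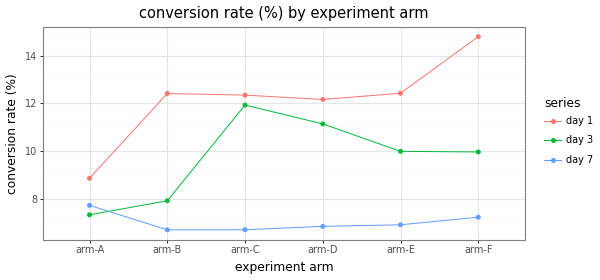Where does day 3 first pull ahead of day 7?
arm-A: day 3 ≈ 7 vs day 7 ≈ 8 (not yet); arm-B: day 3 ≈ 8 vs day 7 ≈ 7 (first crossover).

arm-B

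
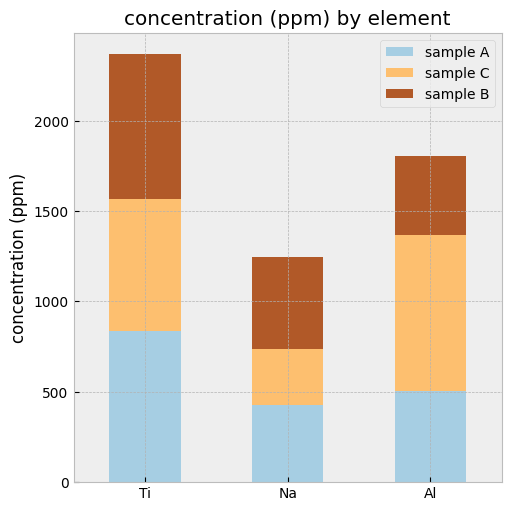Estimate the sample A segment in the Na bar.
sample A top ≈ 400, bottom ≈ 0; segment ≈ 400.

≈ 400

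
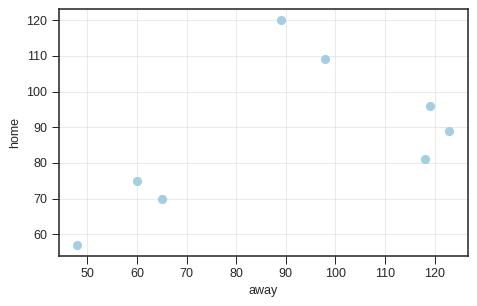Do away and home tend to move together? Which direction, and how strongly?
Points are positively correlated; moderate (|r| ≈ 0.5).

positive, moderate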